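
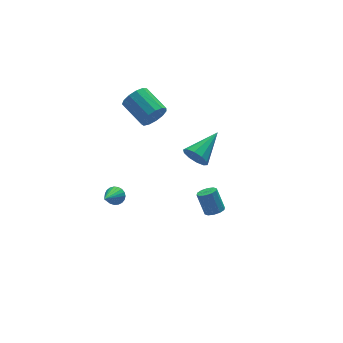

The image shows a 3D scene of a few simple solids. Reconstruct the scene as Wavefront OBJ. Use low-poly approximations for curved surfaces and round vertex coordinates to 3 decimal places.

v -0.192 2.197 3.234
v 0.085 2.555 2.514
v -0.371 4.14 3.126
v -0.648 3.783 3.846
v -0.377 2.449 2.443
v -0.833 4.035 3.056
v -0.78 2.263 2.624
v -1.236 3.849 3.236
v -0.996 2.057 2.998
v -1.453 3.643 3.61
v -0.957 1.895 3.447
v -1.413 3.481 4.059
v -0.675 1.829 3.828
v -1.131 3.414 4.44
v -0.24 1.88 4.021
v -0.696 3.465 4.633
v 0.211 2.031 3.964
v -0.245 3.617 4.576
v 0.534 2.236 3.675
v 0.078 3.821 4.287
v 0.626 2.428 3.246
v 0.17 4.014 3.858
v 0.459 2.547 2.813
v 0.003 4.132 3.425
v 2.658 3.061 -2.096
v 3.079 2.865 -2.807
v 4.462 3.999 -1.284
v 2.862 3.339 -2.872
v 2.567 3.706 -2.641
v 2.306 3.828 -2.201
v 2.18 3.656 -1.721
v 2.236 3.257 -1.384
v 2.453 2.783 -1.319
v 2.748 2.415 -1.55
v 3.009 2.294 -1.99
v 3.135 2.466 -2.47
v 0.445 -4.186 0.347
v 0.826 -4.521 0.585
v 0.635 -3.909 1.751
v 0.255 -3.574 1.513
v 0.99 -4.241 0.465
v 0.799 -3.629 1.631
v 0.946 -3.94 0.3
v 0.755 -3.328 1.466
v 0.711 -3.733 0.153
v 0.52 -3.121 1.319
v 0.374 -3.699 0.08
v 0.184 -3.087 1.246
v 0.065 -3.851 0.109
v -0.126 -3.239 1.275
v -0.099 -4.131 0.229
v -0.29 -3.519 1.395
v -0.055 -4.432 0.394
v -0.246 -3.82 1.56
v 0.18 -4.639 0.541
v -0.011 -4.027 1.707
v 0.516 -4.673 0.614
v 0.326 -4.061 1.78
v -3.471 -0.123 -0.407
v -3.117 -0.573 -0.497
v -4.469 -1.097 0.547
v -3.023 -0.475 -0.299
v -3.007 -0.315 -0.118
v -3.07 -0.122 0.012
v -3.203 0.07 0.069
v -3.383 0.23 0.045
v -3.577 0.328 -0.058
v -3.754 0.348 -0.222
v -3.881 0.287 -0.417
v -3.938 0.155 -0.611
v -3.914 -0.025 -0.769
v -3.813 -0.222 -0.865
v -3.653 -0.402 -0.882
v -3.462 -0.533 -0.817
v -3.273 -0.594 -0.681
f 2 1 5
f 2 5 3
f 3 5 6
f 3 6 4
f 5 1 7
f 5 7 6
f 6 7 8
f 6 8 4
f 7 1 9
f 7 9 8
f 8 9 10
f 8 10 4
f 9 1 11
f 9 11 10
f 10 11 12
f 10 12 4
f 11 1 13
f 11 13 12
f 12 13 14
f 12 14 4
f 13 1 15
f 13 15 14
f 14 15 16
f 14 16 4
f 15 1 17
f 15 17 16
f 16 17 18
f 16 18 4
f 17 1 19
f 17 19 18
f 18 19 20
f 18 20 4
f 19 1 21
f 19 21 20
f 20 21 22
f 20 22 4
f 21 1 23
f 21 23 22
f 22 23 24
f 22 24 4
f 23 1 2
f 23 2 24
f 24 2 3
f 24 3 4
f 26 25 28
f 26 28 27
f 28 25 29
f 28 29 27
f 29 25 30
f 29 30 27
f 30 25 31
f 30 31 27
f 31 25 32
f 31 32 27
f 32 25 33
f 32 33 27
f 33 25 34
f 33 34 27
f 34 25 35
f 34 35 27
f 35 25 36
f 35 36 27
f 36 25 26
f 36 26 27
f 38 37 41
f 38 41 39
f 39 41 42
f 39 42 40
f 41 37 43
f 41 43 42
f 42 43 44
f 42 44 40
f 43 37 45
f 43 45 44
f 44 45 46
f 44 46 40
f 45 37 47
f 45 47 46
f 46 47 48
f 46 48 40
f 47 37 49
f 47 49 48
f 48 49 50
f 48 50 40
f 49 37 51
f 49 51 50
f 50 51 52
f 50 52 40
f 51 37 53
f 51 53 52
f 52 53 54
f 52 54 40
f 53 37 55
f 53 55 54
f 54 55 56
f 54 56 40
f 55 37 57
f 55 57 56
f 56 57 58
f 56 58 40
f 57 37 38
f 57 38 58
f 58 38 39
f 58 39 40
f 60 59 62
f 60 62 61
f 62 59 63
f 62 63 61
f 63 59 64
f 63 64 61
f 64 59 65
f 64 65 61
f 65 59 66
f 65 66 61
f 66 59 67
f 66 67 61
f 67 59 68
f 67 68 61
f 68 59 69
f 68 69 61
f 69 59 70
f 69 70 61
f 70 59 71
f 70 71 61
f 71 59 72
f 71 72 61
f 72 59 73
f 72 73 61
f 73 59 74
f 73 74 61
f 74 59 75
f 74 75 61
f 75 59 60
f 75 60 61



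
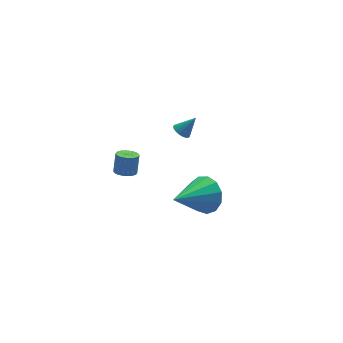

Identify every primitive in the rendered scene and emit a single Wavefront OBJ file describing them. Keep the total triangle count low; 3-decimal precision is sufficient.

v -2.133 1.973 -4.072
v -1.741 1.575 -4.025
v -1.476 1.949 -3.08
v -1.867 2.347 -3.128
v -1.618 1.762 -4.134
v -1.352 2.136 -3.189
v -1.596 1.991 -4.23
v -1.33 2.364 -3.285
v -1.68 2.216 -4.295
v -1.415 2.59 -3.351
v -1.854 2.393 -4.317
v -1.589 2.767 -3.372
v -2.083 2.487 -4.289
v -1.818 2.861 -3.345
v -2.322 2.479 -4.219
v -2.057 2.853 -3.274
v -2.524 2.371 -4.12
v -2.259 2.745 -3.175
v -2.648 2.184 -4.011
v -2.382 2.558 -3.066
v -2.67 1.956 -3.915
v -2.404 2.329 -2.97
v -2.585 1.73 -3.849
v -2.32 2.104 -2.905
v -2.411 1.553 -3.828
v -2.146 1.927 -2.883
v -2.182 1.459 -3.855
v -1.917 1.833 -2.911
v -1.943 1.467 -3.926
v -1.678 1.841 -2.981
v 1.322 3.476 -3.63
v 1.617 3.811 -3.856
v 2.038 3.424 -2.77
v 1.481 3.938 -3.734
v 1.313 3.974 -3.593
v 1.147 3.912 -3.458
v 1.016 3.763 -3.358
v 0.945 3.557 -3.311
v 0.949 3.335 -3.328
v 1.027 3.141 -3.404
v 1.163 3.013 -3.525
v 1.331 2.977 -3.667
v 1.497 3.04 -3.802
v 1.628 3.189 -3.902
v 1.699 3.395 -3.948
v 1.695 3.617 -3.932
v -0.112 -2.827 -1.811
v 0.412 -2.907 -0.976
v -1.908 -3.493 -0.749
v 0.212 -2.386 -0.986
v -0.09 -2.005 -1.259
v -0.4 -1.885 -1.707
v -0.619 -2.064 -2.188
v -0.677 -2.485 -2.55
v -0.555 -3.014 -2.677
v -0.293 -3.484 -2.529
v 0.026 -3.745 -2.154
v 0.301 -3.715 -1.669
v 0.445 -3.402 -1.23
f 2 1 5
f 2 5 3
f 3 5 6
f 3 6 4
f 5 1 7
f 5 7 6
f 6 7 8
f 6 8 4
f 7 1 9
f 7 9 8
f 8 9 10
f 8 10 4
f 9 1 11
f 9 11 10
f 10 11 12
f 10 12 4
f 11 1 13
f 11 13 12
f 12 13 14
f 12 14 4
f 13 1 15
f 13 15 14
f 14 15 16
f 14 16 4
f 15 1 17
f 15 17 16
f 16 17 18
f 16 18 4
f 17 1 19
f 17 19 18
f 18 19 20
f 18 20 4
f 19 1 21
f 19 21 20
f 20 21 22
f 20 22 4
f 21 1 23
f 21 23 22
f 22 23 24
f 22 24 4
f 23 1 25
f 23 25 24
f 24 25 26
f 24 26 4
f 25 1 27
f 25 27 26
f 26 27 28
f 26 28 4
f 27 1 29
f 27 29 28
f 28 29 30
f 28 30 4
f 29 1 2
f 29 2 30
f 30 2 3
f 30 3 4
f 32 31 34
f 32 34 33
f 34 31 35
f 34 35 33
f 35 31 36
f 35 36 33
f 36 31 37
f 36 37 33
f 37 31 38
f 37 38 33
f 38 31 39
f 38 39 33
f 39 31 40
f 39 40 33
f 40 31 41
f 40 41 33
f 41 31 42
f 41 42 33
f 42 31 43
f 42 43 33
f 43 31 44
f 43 44 33
f 44 31 45
f 44 45 33
f 45 31 46
f 45 46 33
f 46 31 32
f 46 32 33
f 48 47 50
f 48 50 49
f 50 47 51
f 50 51 49
f 51 47 52
f 51 52 49
f 52 47 53
f 52 53 49
f 53 47 54
f 53 54 49
f 54 47 55
f 54 55 49
f 55 47 56
f 55 56 49
f 56 47 57
f 56 57 49
f 57 47 58
f 57 58 49
f 58 47 59
f 58 59 49
f 59 47 48
f 59 48 49



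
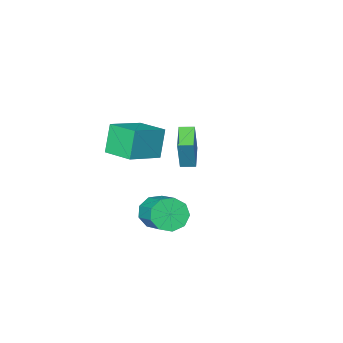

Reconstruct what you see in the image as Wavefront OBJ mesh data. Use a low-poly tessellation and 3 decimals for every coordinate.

v -4.408 -3.443 -4.523
v -4.008 -3.057 -2.55
v -3.553 -2.17 -4.945
v -3.153 -1.785 -2.972
v -3.727 -3.915 -4.568
v -3.327 -3.53 -2.595
v -2.872 -2.643 -4.99
v -2.472 -2.257 -3.017
v -0.365 -2.858 -3.009
v -0.915 -3.292 -1.362
v -0.8 -1.118 -2.696
v -1.349 -1.552 -1.049
v 1.569 -2.508 -2.271
v 1.02 -2.942 -0.624
v 1.135 -0.768 -1.958
v 0.585 -1.202 -0.311
v 1.238 2.072 -4.079
v 2.213 1.935 -4.185
v 2.577 3.712 -3.126
v 1.602 3.848 -3.021
v 1.972 2.295 -4.706
v 2.335 4.072 -3.647
v 1.387 2.55 -4.933
v 1.751 4.327 -3.874
v 0.733 2.581 -4.761
v 1.096 4.358 -3.702
v 0.315 2.374 -4.27
v 0.679 4.151 -3.211
v 0.329 2.025 -3.69
v 0.693 3.802 -2.631
v 0.769 1.698 -3.292
v 1.132 3.475 -2.233
v 1.428 1.546 -3.262
v 1.791 3.323 -2.203
v 1.998 1.639 -3.615
v 2.362 3.416 -2.556
f 2 4 1
f 5 2 1
f 1 4 3
f 3 5 1
f 2 8 4
f 6 2 5
f 6 8 2
f 4 8 3
f 7 5 3
f 3 8 7
f 7 6 5
f 8 6 7
f 10 12 9
f 13 10 9
f 9 12 11
f 11 13 9
f 10 16 12
f 14 10 13
f 14 16 10
f 12 16 11
f 15 13 11
f 11 16 15
f 15 14 13
f 16 14 15
f 18 17 21
f 18 21 19
f 19 21 22
f 19 22 20
f 21 17 23
f 21 23 22
f 22 23 24
f 22 24 20
f 23 17 25
f 23 25 24
f 24 25 26
f 24 26 20
f 25 17 27
f 25 27 26
f 26 27 28
f 26 28 20
f 27 17 29
f 27 29 28
f 28 29 30
f 28 30 20
f 29 17 31
f 29 31 30
f 30 31 32
f 30 32 20
f 31 17 33
f 31 33 32
f 32 33 34
f 32 34 20
f 33 17 35
f 33 35 34
f 34 35 36
f 34 36 20
f 35 17 18
f 35 18 36
f 36 18 19
f 36 19 20



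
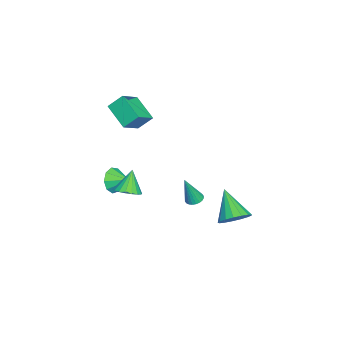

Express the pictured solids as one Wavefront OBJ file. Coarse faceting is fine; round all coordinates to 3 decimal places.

v -1.208 -4.275 3.528
v -1.401 -3.43 4.401
v -2.475 -3.741 2.73
v -2.668 -2.896 3.602
v -0.112 -3.064 2.598
v -0.305 -2.219 3.47
v -1.379 -2.53 1.799
v -1.572 -1.685 2.672
v -1.344 0.822 -3.774
v -0.781 0.844 -3.914
v -0.856 0.338 -1.886
v -0.819 1.057 -3.849
v -0.936 1.235 -3.773
v -1.116 1.35 -3.698
v -1.33 1.385 -3.634
v -1.546 1.334 -3.591
v -1.732 1.205 -3.576
v -1.858 1.018 -3.592
v -1.906 0.801 -3.635
v -1.868 0.587 -3.699
v -1.751 0.41 -3.775
v -1.571 0.295 -3.851
v -1.357 0.26 -3.915
v -1.141 0.311 -3.958
v -0.955 0.44 -3.973
v -0.829 0.627 -3.957
v -2.278 -4.289 -3.593
v -1.985 -4.679 -2.766
v -1.962 -3.231 -3.207
v -1.49 -4.669 -3.198
v -1.364 -4.482 -3.814
v -1.666 -4.204 -4.328
v -2.254 -3.966 -4.497
v -2.854 -3.879 -4.244
v -3.184 -3.984 -3.686
v -3.091 -4.232 -3.085
v -2.617 -4.506 -2.722
v 2.971 -2.083 -0.668
v 3.627 -1.647 -0.349
v 2.229 -1.957 0.688
v 3.408 -1.375 -0.494
v 3.102 -1.244 -0.674
v 2.771 -1.278 -0.852
v 2.478 -1.472 -0.994
v 2.284 -1.787 -1.071
v 2.225 -2.161 -1.068
v 2.314 -2.519 -0.986
v 2.533 -2.791 -0.841
v 2.839 -2.923 -0.661
v 3.171 -2.889 -0.483
v 3.463 -2.695 -0.341
v 3.658 -2.38 -0.264
v 3.716 -2.006 -0.267
v 2.385 3.971 -2.405
v 3.066 3.254 -2.261
v 1.135 3.089 -0.895
v 3.195 3.598 -1.954
v 3.138 4.027 -1.75
v 2.908 4.444 -1.697
v 2.559 4.752 -1.805
v 2.169 4.882 -2.052
v 1.829 4.803 -2.379
v 1.616 4.533 -2.712
v 1.58 4.135 -2.976
v 1.727 3.699 -3.108
v 2.025 3.326 -3.08
v 2.406 3.1 -2.897
v 2.781 3.074 -2.601
f 2 4 1
f 5 2 1
f 1 4 3
f 3 5 1
f 2 8 4
f 6 2 5
f 6 8 2
f 4 8 3
f 7 5 3
f 3 8 7
f 7 6 5
f 8 6 7
f 10 9 12
f 10 12 11
f 12 9 13
f 12 13 11
f 13 9 14
f 13 14 11
f 14 9 15
f 14 15 11
f 15 9 16
f 15 16 11
f 16 9 17
f 16 17 11
f 17 9 18
f 17 18 11
f 18 9 19
f 18 19 11
f 19 9 20
f 19 20 11
f 20 9 21
f 20 21 11
f 21 9 22
f 21 22 11
f 22 9 23
f 22 23 11
f 23 9 24
f 23 24 11
f 24 9 25
f 24 25 11
f 25 9 26
f 25 26 11
f 26 9 10
f 26 10 11
f 28 27 30
f 28 30 29
f 30 27 31
f 30 31 29
f 31 27 32
f 31 32 29
f 32 27 33
f 32 33 29
f 33 27 34
f 33 34 29
f 34 27 35
f 34 35 29
f 35 27 36
f 35 36 29
f 36 27 37
f 36 37 29
f 37 27 28
f 37 28 29
f 39 38 41
f 39 41 40
f 41 38 42
f 41 42 40
f 42 38 43
f 42 43 40
f 43 38 44
f 43 44 40
f 44 38 45
f 44 45 40
f 45 38 46
f 45 46 40
f 46 38 47
f 46 47 40
f 47 38 48
f 47 48 40
f 48 38 49
f 48 49 40
f 49 38 50
f 49 50 40
f 50 38 51
f 50 51 40
f 51 38 52
f 51 52 40
f 52 38 53
f 52 53 40
f 53 38 39
f 53 39 40
f 55 54 57
f 55 57 56
f 57 54 58
f 57 58 56
f 58 54 59
f 58 59 56
f 59 54 60
f 59 60 56
f 60 54 61
f 60 61 56
f 61 54 62
f 61 62 56
f 62 54 63
f 62 63 56
f 63 54 64
f 63 64 56
f 64 54 65
f 64 65 56
f 65 54 66
f 65 66 56
f 66 54 67
f 66 67 56
f 67 54 68
f 67 68 56
f 68 54 55
f 68 55 56



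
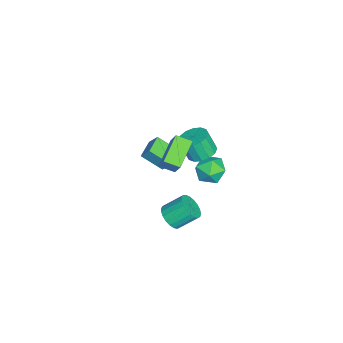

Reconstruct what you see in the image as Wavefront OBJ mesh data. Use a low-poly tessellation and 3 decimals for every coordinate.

v -3.126 1.455 -4.437
v -2.176 1.225 -4.486
v -3.364 0.255 -3.434
v -2.414 0.025 -3.483
v -2.696 0.85 -3.04
v -2.549 1.592 -3.66
v -2.991 -0.112 -4.26
v -2.844 0.63 -4.88
v -2.093 0.257 -4.377
v -1.911 0.852 -3.622
v -3.629 0.628 -4.298
v -3.447 1.223 -3.543
v -1.709 -2.365 -1.041
v -1.529 -1.873 -0.335
v -1.603 -1.2 -1.881
v -1.423 -0.708 -1.174
v -0.577 -2.572 -1.186
v -0.397 -2.08 -0.479
v -0.471 -1.407 -2.025
v -0.291 -0.915 -1.319
v 3.993 -0.08 -1.222
v 4.462 -0.392 -0.712
v 4.197 0.588 0.132
v 3.727 0.9 -0.378
v 4.657 -0.201 -0.873
v 4.391 0.779 -0.029
v 4.736 0.011 -1.093
v 4.471 0.991 -0.25
v 4.687 0.207 -1.336
v 4.422 1.187 -0.493
v 4.518 0.353 -1.56
v 4.253 1.333 -0.716
v 4.258 0.425 -1.724
v 3.993 1.405 -0.881
v 3.952 0.409 -1.802
v 3.687 1.389 -0.958
v 3.653 0.309 -1.78
v 3.388 1.289 -0.936
v 3.413 0.141 -1.661
v 3.148 1.121 -0.817
v 3.273 -0.064 -1.466
v 3.008 0.915 -0.622
v 3.258 -0.273 -1.229
v 2.992 0.707 -0.385
v 3.369 -0.448 -0.991
v 3.104 0.532 -0.147
v 3.588 -0.559 -0.792
v 3.323 0.421 0.051
v 3.878 -0.588 -0.668
v 3.612 0.392 0.175
v 4.187 -0.529 -0.64
v 3.922 0.451 0.204
v 2.482 -1.001 1.35
v 1.083 -0.659 2.177
v 2.52 -0.158 1.067
v 1.121 0.184 1.894
v 3.519 -0.524 2.906
v 2.12 -0.182 3.733
v 3.557 0.319 2.623
v 2.158 0.661 3.45
v 0.545 0.861 0.948
v 1.349 0.994 1.038
v 1.299 0.512 2.202
v 0.495 0.379 2.112
v 1.163 1.349 1.178
v 1.113 0.867 2.341
v 0.811 1.573 1.255
v 0.761 1.091 2.418
v 0.388 1.607 1.251
v 0.338 1.125 2.414
v 0.007 1.44 1.165
v -0.043 0.958 2.328
v -0.23 1.119 1.022
v -0.28 0.637 2.185
v -0.259 0.728 0.858
v -0.309 0.246 2.022
v -0.073 0.373 0.719
v -0.123 -0.109 1.882
v 0.279 0.149 0.642
v 0.229 -0.333 1.805
v 0.702 0.115 0.646
v 0.652 -0.367 1.809
v 1.083 0.282 0.732
v 1.033 -0.2 1.895
v 1.32 0.603 0.875
v 1.27 0.121 2.038
f 1 12 6
f 1 6 2
f 1 2 8
f 1 8 11
f 1 11 12
f 2 6 10
f 6 12 5
f 12 11 3
f 11 8 7
f 8 2 9
f 4 10 5
f 4 5 3
f 4 3 7
f 4 7 9
f 4 9 10
f 5 10 6
f 3 5 12
f 7 3 11
f 9 7 8
f 10 9 2
f 14 16 13
f 17 14 13
f 13 16 15
f 15 17 13
f 14 20 16
f 18 14 17
f 18 20 14
f 16 20 15
f 19 17 15
f 15 20 19
f 19 18 17
f 20 18 19
f 22 21 25
f 22 25 23
f 23 25 26
f 23 26 24
f 25 21 27
f 25 27 26
f 26 27 28
f 26 28 24
f 27 21 29
f 27 29 28
f 28 29 30
f 28 30 24
f 29 21 31
f 29 31 30
f 30 31 32
f 30 32 24
f 31 21 33
f 31 33 32
f 32 33 34
f 32 34 24
f 33 21 35
f 33 35 34
f 34 35 36
f 34 36 24
f 35 21 37
f 35 37 36
f 36 37 38
f 36 38 24
f 37 21 39
f 37 39 38
f 38 39 40
f 38 40 24
f 39 21 41
f 39 41 40
f 40 41 42
f 40 42 24
f 41 21 43
f 41 43 42
f 42 43 44
f 42 44 24
f 43 21 45
f 43 45 44
f 44 45 46
f 44 46 24
f 45 21 47
f 45 47 46
f 46 47 48
f 46 48 24
f 47 21 49
f 47 49 48
f 48 49 50
f 48 50 24
f 49 21 51
f 49 51 50
f 50 51 52
f 50 52 24
f 51 21 22
f 51 22 52
f 52 22 23
f 52 23 24
f 54 56 53
f 57 54 53
f 53 56 55
f 55 57 53
f 54 60 56
f 58 54 57
f 58 60 54
f 56 60 55
f 59 57 55
f 55 60 59
f 59 58 57
f 60 58 59
f 62 61 65
f 62 65 63
f 63 65 66
f 63 66 64
f 65 61 67
f 65 67 66
f 66 67 68
f 66 68 64
f 67 61 69
f 67 69 68
f 68 69 70
f 68 70 64
f 69 61 71
f 69 71 70
f 70 71 72
f 70 72 64
f 71 61 73
f 71 73 72
f 72 73 74
f 72 74 64
f 73 61 75
f 73 75 74
f 74 75 76
f 74 76 64
f 75 61 77
f 75 77 76
f 76 77 78
f 76 78 64
f 77 61 79
f 77 79 78
f 78 79 80
f 78 80 64
f 79 61 81
f 79 81 80
f 80 81 82
f 80 82 64
f 81 61 83
f 81 83 82
f 82 83 84
f 82 84 64
f 83 61 85
f 83 85 84
f 84 85 86
f 84 86 64
f 85 61 62
f 85 62 86
f 86 62 63
f 86 63 64



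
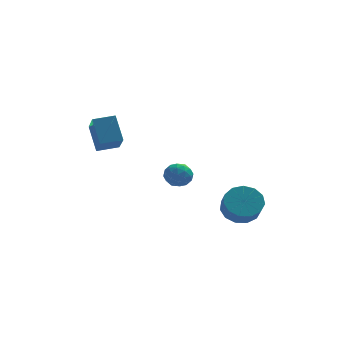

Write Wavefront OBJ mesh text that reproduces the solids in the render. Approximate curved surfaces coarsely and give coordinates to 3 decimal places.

v -1.113 -2.035 0.489
v -0.739 -1.772 1.105
v -0.041 -2.448 0.015
v 0.333 -2.185 0.631
v -0.143 -2.783 0.698
v -0.805 -2.528 0.991
v 0.025 -1.692 0.129
v -0.637 -1.437 0.422
v -0.035 -1.56 0.883
v -0.14 -2.234 1.234
v -0.64 -1.986 -0.114
v -0.745 -2.66 0.237
v -1.02 -1.867 0.838
v 0.24 -2.353 0.282
v -0.04 -2.704 0.321
v 0.18 -2.549 0.683
v -1.059 -2.312 0.771
v -0.839 -2.157 1.134
v -0.489 -2.751 0.895
v 0.059 -2.063 -0.014
v 0.279 -1.908 0.349
v -0.96 -1.671 0.437
v -0.74 -1.516 0.799
v -0.291 -1.469 0.225
v -0.386 -1.588 1.07
v 0.243 -1.83 0.792
v 0.063 -1.541 0.496
v -0.326 -1.391 0.668
v -0.448 -1.984 1.277
v 0.182 -2.227 0.998
v -0.098 -2.578 1.038
v -0.487 -2.428 1.21
v -0.034 -1.859 1.146
v -0.962 -1.993 0.122
v -0.332 -2.236 -0.157
v -0.293 -1.792 -0.09
v -0.682 -1.642 0.082
v -1.023 -2.39 0.328
v -0.394 -2.632 0.05
v -0.454 -2.829 0.452
v -0.843 -2.679 0.624
v -0.746 -2.361 -0.026
v -4.223 0.062 1.41
v -4.125 -1.384 2.527
v -4.523 1.022 2.679
v -4.425 -0.424 3.796
v -3.075 0.244 1.544
v -2.977 -1.202 2.661
v -3.375 1.204 2.813
v -3.277 -0.242 3.93
v 2.597 -2.609 -1.62
v 3.595 -2.72 -1.802
v 3.66 -3.502 -0.961
v 2.663 -3.391 -0.78
v 3.547 -2.303 -1.409
v 3.613 -3.085 -0.569
v 3.198 -1.983 -1.084
v 3.264 -2.765 -0.244
v 2.658 -1.861 -0.929
v 2.724 -2.644 -0.089
v 2.099 -1.977 -0.993
v 2.164 -2.76 -0.153
v 1.698 -2.294 -1.256
v 1.763 -3.076 -0.416
v 1.582 -2.71 -1.635
v 1.648 -3.493 -0.795
v 1.789 -3.095 -2.009
v 1.855 -3.877 -1.169
v 2.252 -3.325 -2.26
v 2.318 -4.107 -1.42
v 2.825 -3.327 -2.307
v 2.891 -4.11 -1.467
v 3.326 -3.102 -2.136
v 3.391 -3.884 -1.296
f 1 38 17
f 38 12 41
f 17 41 6
f 38 41 17
f 1 17 13
f 17 6 18
f 13 18 2
f 17 18 13
f 1 13 22
f 13 2 23
f 22 23 8
f 13 23 22
f 1 22 34
f 22 8 37
f 34 37 11
f 22 37 34
f 1 34 38
f 34 11 42
f 38 42 12
f 34 42 38
f 2 18 29
f 18 6 32
f 29 32 10
f 18 32 29
f 6 41 19
f 41 12 40
f 19 40 5
f 41 40 19
f 12 42 39
f 42 11 35
f 39 35 3
f 42 35 39
f 11 37 36
f 37 8 24
f 36 24 7
f 37 24 36
f 8 23 28
f 23 2 25
f 28 25 9
f 23 25 28
f 4 30 16
f 30 10 31
f 16 31 5
f 30 31 16
f 4 16 14
f 16 5 15
f 14 15 3
f 16 15 14
f 4 14 21
f 14 3 20
f 21 20 7
f 14 20 21
f 4 21 26
f 21 7 27
f 26 27 9
f 21 27 26
f 4 26 30
f 26 9 33
f 30 33 10
f 26 33 30
f 5 31 19
f 31 10 32
f 19 32 6
f 31 32 19
f 3 15 39
f 15 5 40
f 39 40 12
f 15 40 39
f 7 20 36
f 20 3 35
f 36 35 11
f 20 35 36
f 9 27 28
f 27 7 24
f 28 24 8
f 27 24 28
f 10 33 29
f 33 9 25
f 29 25 2
f 33 25 29
f 44 46 43
f 47 44 43
f 43 46 45
f 45 47 43
f 44 50 46
f 48 44 47
f 48 50 44
f 46 50 45
f 49 47 45
f 45 50 49
f 49 48 47
f 50 48 49
f 52 51 55
f 52 55 53
f 53 55 56
f 53 56 54
f 55 51 57
f 55 57 56
f 56 57 58
f 56 58 54
f 57 51 59
f 57 59 58
f 58 59 60
f 58 60 54
f 59 51 61
f 59 61 60
f 60 61 62
f 60 62 54
f 61 51 63
f 61 63 62
f 62 63 64
f 62 64 54
f 63 51 65
f 63 65 64
f 64 65 66
f 64 66 54
f 65 51 67
f 65 67 66
f 66 67 68
f 66 68 54
f 67 51 69
f 67 69 68
f 68 69 70
f 68 70 54
f 69 51 71
f 69 71 70
f 70 71 72
f 70 72 54
f 71 51 73
f 71 73 72
f 72 73 74
f 72 74 54
f 73 51 52
f 73 52 74
f 74 52 53
f 74 53 54



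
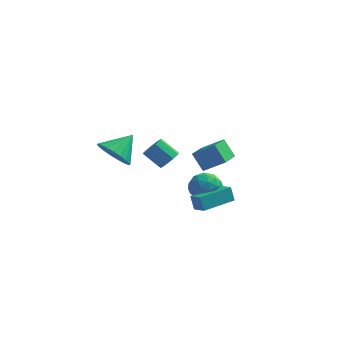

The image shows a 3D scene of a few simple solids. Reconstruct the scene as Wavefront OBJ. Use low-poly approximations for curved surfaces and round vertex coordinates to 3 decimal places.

v -1.268 -3.972 1.989
v -0.739 -4.759 2.44
v -0.512 -2.948 2.891
v -0.479 -4.656 2.105
v -0.355 -4.434 1.75
v -0.39 -4.132 1.436
v -0.576 -3.803 1.217
v -0.882 -3.503 1.133
v -1.254 -3.284 1.196
v -1.629 -3.184 1.396
v -1.941 -3.221 1.699
v -2.137 -3.387 2.052
v -2.183 -3.655 2.394
v -2.07 -3.977 2.666
v -1.819 -4.299 2.821
v -1.472 -4.564 2.832
v -1.09 -4.727 2.697
v 2.568 -2.822 -2.283
v 2.327 -2.602 -1.487
v 3.853 -1.355 -2.299
v 3.612 -1.136 -1.503
v 3.168 -3.344 -1.957
v 2.927 -3.125 -1.161
v 4.453 -1.878 -1.973
v 4.212 -1.658 -1.177
v 2.383 2.48 -3.11
v 3.112 2.096 -3.657
v 1.408 1.304 -3.583
v 2.137 0.92 -4.13
v 2.192 0.893 -3.143
v 2.795 1.62 -2.851
v 1.725 1.78 -4.389
v 2.328 2.507 -4.097
v 2.705 1.664 -4.447
v 2.994 1.115 -3.677
v 1.526 2.285 -3.563
v 1.815 1.736 -2.793
v 2.833 2.391 -3.342
v 1.687 1.009 -3.898
v 1.72 0.993 -3.318
v 2.148 0.767 -3.64
v 2.647 2.111 -2.868
v 3.075 1.886 -3.19
v 2.534 1.178 -2.888
v 1.445 1.514 -4.05
v 1.873 1.289 -4.372
v 2.372 2.633 -3.6
v 2.8 2.407 -3.922
v 1.986 2.222 -4.352
v 3.022 1.912 -4.128
v 2.449 1.22 -4.406
v 2.207 1.726 -4.558
v 2.562 2.153 -4.386
v 3.192 1.589 -3.675
v 2.619 0.898 -3.953
v 2.651 0.882 -3.374
v 3.005 1.309 -3.202
v 2.953 1.335 -4.14
v 1.901 2.502 -3.287
v 1.328 1.811 -3.565
v 1.515 2.091 -4.038
v 1.869 2.518 -3.866
v 2.071 2.18 -2.834
v 1.498 1.488 -3.112
v 1.958 1.247 -2.854
v 2.313 1.674 -2.682
v 1.567 2.065 -3.1
v 0.979 -1.282 0.156
v 1.364 -0.86 0.506
v 0.407 -0.657 1.315
v 0.021 -1.078 0.964
v 1.138 -0.631 0.18
v 0.18 -0.428 0.989
v 0.837 -0.707 -0.158
v -0.121 -0.503 0.651
v 0.602 -1.051 -0.348
v -0.355 -0.848 0.461
v 0.544 -1.504 -0.303
v -0.414 -1.3 0.506
v 0.689 -1.852 -0.044
v -0.268 -1.649 0.765
v 0.97 -1.934 0.309
v 0.012 -1.73 1.118
v 1.255 -1.71 0.59
v 0.297 -1.507 1.399
v 1.411 -1.287 0.668
v 0.453 -1.083 1.477
v 2.087 1.909 -2.517
v 1.412 2.295 -1.526
v 2.31 3.412 -2.951
v 1.634 3.798 -1.96
v 3.286 1.962 -1.72
v 2.61 2.348 -0.729
v 3.508 3.465 -2.154
v 2.833 3.851 -1.163
f 2 1 4
f 2 4 3
f 4 1 5
f 4 5 3
f 5 1 6
f 5 6 3
f 6 1 7
f 6 7 3
f 7 1 8
f 7 8 3
f 8 1 9
f 8 9 3
f 9 1 10
f 9 10 3
f 10 1 11
f 10 11 3
f 11 1 12
f 11 12 3
f 12 1 13
f 12 13 3
f 13 1 14
f 13 14 3
f 14 1 15
f 14 15 3
f 15 1 16
f 15 16 3
f 16 1 17
f 16 17 3
f 17 1 2
f 17 2 3
f 19 21 18
f 22 19 18
f 18 21 20
f 20 22 18
f 19 25 21
f 23 19 22
f 23 25 19
f 21 25 20
f 24 22 20
f 20 25 24
f 24 23 22
f 25 23 24
f 26 63 42
f 63 37 66
f 42 66 31
f 63 66 42
f 26 42 38
f 42 31 43
f 38 43 27
f 42 43 38
f 26 38 47
f 38 27 48
f 47 48 33
f 38 48 47
f 26 47 59
f 47 33 62
f 59 62 36
f 47 62 59
f 26 59 63
f 59 36 67
f 63 67 37
f 59 67 63
f 27 43 54
f 43 31 57
f 54 57 35
f 43 57 54
f 31 66 44
f 66 37 65
f 44 65 30
f 66 65 44
f 37 67 64
f 67 36 60
f 64 60 28
f 67 60 64
f 36 62 61
f 62 33 49
f 61 49 32
f 62 49 61
f 33 48 53
f 48 27 50
f 53 50 34
f 48 50 53
f 29 55 41
f 55 35 56
f 41 56 30
f 55 56 41
f 29 41 39
f 41 30 40
f 39 40 28
f 41 40 39
f 29 39 46
f 39 28 45
f 46 45 32
f 39 45 46
f 29 46 51
f 46 32 52
f 51 52 34
f 46 52 51
f 29 51 55
f 51 34 58
f 55 58 35
f 51 58 55
f 30 56 44
f 56 35 57
f 44 57 31
f 56 57 44
f 28 40 64
f 40 30 65
f 64 65 37
f 40 65 64
f 32 45 61
f 45 28 60
f 61 60 36
f 45 60 61
f 34 52 53
f 52 32 49
f 53 49 33
f 52 49 53
f 35 58 54
f 58 34 50
f 54 50 27
f 58 50 54
f 69 68 72
f 69 72 70
f 70 72 73
f 70 73 71
f 72 68 74
f 72 74 73
f 73 74 75
f 73 75 71
f 74 68 76
f 74 76 75
f 75 76 77
f 75 77 71
f 76 68 78
f 76 78 77
f 77 78 79
f 77 79 71
f 78 68 80
f 78 80 79
f 79 80 81
f 79 81 71
f 80 68 82
f 80 82 81
f 81 82 83
f 81 83 71
f 82 68 84
f 82 84 83
f 83 84 85
f 83 85 71
f 84 68 86
f 84 86 85
f 85 86 87
f 85 87 71
f 86 68 69
f 86 69 87
f 87 69 70
f 87 70 71
f 89 91 88
f 92 89 88
f 88 91 90
f 90 92 88
f 89 95 91
f 93 89 92
f 93 95 89
f 91 95 90
f 94 92 90
f 90 95 94
f 94 93 92
f 95 93 94



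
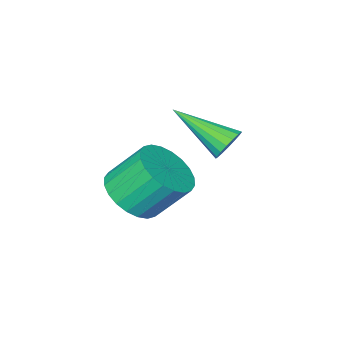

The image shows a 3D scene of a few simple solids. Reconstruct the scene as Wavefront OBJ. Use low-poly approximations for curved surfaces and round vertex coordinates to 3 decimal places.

v -2.724 1.876 1.784
v -2.479 1.677 1.262
v -1.996 0.224 2.756
v -2.268 1.84 1.381
v -2.161 2.011 1.592
v -2.184 2.151 1.848
v -2.33 2.228 2.088
v -2.567 2.225 2.259
v -2.839 2.141 2.322
v -3.086 1.997 2.261
v -3.249 1.825 2.091
v -3.293 1.664 1.851
v -3.206 1.552 1.596
v -3.009 1.515 1.383
v -2.746 1.56 1.263
v 0.536 1.541 0.923
v 1.422 1.658 1.371
v 0.73 2.396 2.546
v -0.156 2.279 2.097
v 1.402 1.982 1.156
v 0.711 2.72 2.33
v 1.251 2.24 0.905
v 0.559 2.978 2.079
v 0.99 2.391 0.656
v 0.299 3.129 1.831
v 0.661 2.413 0.449
v -0.031 3.151 1.623
v 0.312 2.302 0.313
v -0.379 3.04 1.488
v -0.002 2.075 0.27
v -0.694 2.813 1.445
v -0.235 1.767 0.327
v -0.927 2.505 1.502
v -0.35 1.424 0.474
v -1.042 2.162 1.649
v -0.331 1.1 0.69
v -1.022 1.838 1.864
v -0.179 0.842 0.941
v -0.871 1.58 2.115
v 0.081 0.691 1.189
v -0.61 1.429 2.364
v 0.411 0.669 1.397
v -0.281 1.407 2.571
v 0.759 0.78 1.532
v 0.068 1.518 2.707
v 1.074 1.007 1.575
v 0.382 1.745 2.75
v 1.307 1.315 1.518
v 0.615 2.053 2.693
f 2 1 4
f 2 4 3
f 4 1 5
f 4 5 3
f 5 1 6
f 5 6 3
f 6 1 7
f 6 7 3
f 7 1 8
f 7 8 3
f 8 1 9
f 8 9 3
f 9 1 10
f 9 10 3
f 10 1 11
f 10 11 3
f 11 1 12
f 11 12 3
f 12 1 13
f 12 13 3
f 13 1 14
f 13 14 3
f 14 1 15
f 14 15 3
f 15 1 2
f 15 2 3
f 17 16 20
f 17 20 18
f 18 20 21
f 18 21 19
f 20 16 22
f 20 22 21
f 21 22 23
f 21 23 19
f 22 16 24
f 22 24 23
f 23 24 25
f 23 25 19
f 24 16 26
f 24 26 25
f 25 26 27
f 25 27 19
f 26 16 28
f 26 28 27
f 27 28 29
f 27 29 19
f 28 16 30
f 28 30 29
f 29 30 31
f 29 31 19
f 30 16 32
f 30 32 31
f 31 32 33
f 31 33 19
f 32 16 34
f 32 34 33
f 33 34 35
f 33 35 19
f 34 16 36
f 34 36 35
f 35 36 37
f 35 37 19
f 36 16 38
f 36 38 37
f 37 38 39
f 37 39 19
f 38 16 40
f 38 40 39
f 39 40 41
f 39 41 19
f 40 16 42
f 40 42 41
f 41 42 43
f 41 43 19
f 42 16 44
f 42 44 43
f 43 44 45
f 43 45 19
f 44 16 46
f 44 46 45
f 45 46 47
f 45 47 19
f 46 16 48
f 46 48 47
f 47 48 49
f 47 49 19
f 48 16 17
f 48 17 49
f 49 17 18
f 49 18 19



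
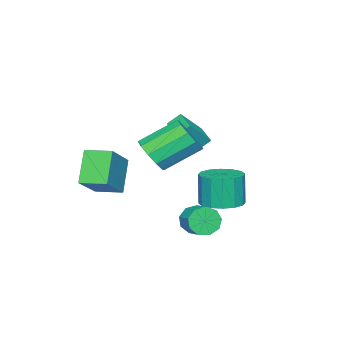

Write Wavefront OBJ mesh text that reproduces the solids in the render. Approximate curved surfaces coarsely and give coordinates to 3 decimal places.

v 0.832 -2.327 -3.296
v -0.243 -2.776 -1.833
v 0.485 -1.061 -3.163
v -0.59 -1.51 -1.7
v 2.49 -2.01 -1.98
v 1.415 -2.459 -0.517
v 2.143 -0.744 -1.847
v 1.068 -1.193 -0.384
v -2.866 1.99 -4.408
v -2.01 2.571 -4.231
v -2.237 2.391 -2.536
v -3.094 1.81 -2.712
v -2.42 2.927 -4.249
v -2.648 2.747 -2.553
v -2.95 3.032 -4.309
v -3.178 2.852 -2.613
v -3.457 2.857 -4.395
v -3.685 2.678 -2.7
v -3.806 2.451 -4.485
v -4.034 2.271 -2.79
v -3.903 1.92 -4.554
v -4.131 1.741 -2.859
v -3.723 1.409 -4.584
v -3.95 1.229 -2.889
v -3.312 1.053 -4.567
v -3.54 0.873 -2.871
v -2.782 0.948 -4.507
v -3.01 0.768 -2.811
v -2.275 1.122 -4.42
v -2.503 0.943 -2.725
v -1.926 1.529 -4.33
v -2.154 1.349 -2.635
v -1.829 2.059 -4.261
v -2.057 1.88 -2.566
v 1.361 3.279 -3.223
v 1.833 3.244 -3.831
v 2.391 4.046 -3.444
v 1.919 4.081 -2.837
v 1.433 3.571 -3.932
v 1.99 4.373 -3.545
v 0.999 3.762 -3.702
v 1.557 4.563 -3.315
v 0.735 3.727 -3.248
v 1.292 4.528 -2.861
v 0.764 3.482 -2.782
v 1.321 4.283 -2.395
v 1.072 3.142 -2.523
v 1.629 3.944 -2.136
v 1.516 2.867 -2.592
v 2.073 3.668 -2.205
v 1.887 2.784 -2.956
v 2.445 3.586 -2.569
v 2.013 2.934 -3.445
v 2.57 3.735 -3.058
v -3.484 -0.227 -1.105
v -3.912 0.226 -0.557
v -2.742 0.752 -1.335
v -3.17 1.205 -0.788
v -2.49 -0.705 0.068
v -2.918 -0.252 0.615
v -1.748 0.274 -0.163
v -2.176 0.727 0.385
v 0.532 0.453 -0.462
v 1.213 1.171 -0.483
v -0.031 2.385 0.64
v -0.712 1.667 0.662
v 0.847 1.244 -0.968
v -0.398 2.458 0.155
v 0.36 1.014 -1.259
v -0.885 2.228 -0.136
v -0.061 0.57 -1.246
v -1.306 1.784 -0.122
v -0.255 0.081 -0.933
v -1.5 1.296 0.191
v -0.149 -0.265 -0.44
v -1.393 0.949 0.683
v 0.218 -0.338 0.045
v -1.027 0.876 1.168
v 0.705 -0.108 0.336
v -0.54 1.106 1.459
v 1.126 0.336 0.322
v -0.119 1.55 1.446
v 1.32 0.824 0.009
v 0.075 2.039 1.133
f 2 4 1
f 5 2 1
f 1 4 3
f 3 5 1
f 2 8 4
f 6 2 5
f 6 8 2
f 4 8 3
f 7 5 3
f 3 8 7
f 7 6 5
f 8 6 7
f 10 9 13
f 10 13 11
f 11 13 14
f 11 14 12
f 13 9 15
f 13 15 14
f 14 15 16
f 14 16 12
f 15 9 17
f 15 17 16
f 16 17 18
f 16 18 12
f 17 9 19
f 17 19 18
f 18 19 20
f 18 20 12
f 19 9 21
f 19 21 20
f 20 21 22
f 20 22 12
f 21 9 23
f 21 23 22
f 22 23 24
f 22 24 12
f 23 9 25
f 23 25 24
f 24 25 26
f 24 26 12
f 25 9 27
f 25 27 26
f 26 27 28
f 26 28 12
f 27 9 29
f 27 29 28
f 28 29 30
f 28 30 12
f 29 9 31
f 29 31 30
f 30 31 32
f 30 32 12
f 31 9 33
f 31 33 32
f 32 33 34
f 32 34 12
f 33 9 10
f 33 10 34
f 34 10 11
f 34 11 12
f 36 35 39
f 36 39 37
f 37 39 40
f 37 40 38
f 39 35 41
f 39 41 40
f 40 41 42
f 40 42 38
f 41 35 43
f 41 43 42
f 42 43 44
f 42 44 38
f 43 35 45
f 43 45 44
f 44 45 46
f 44 46 38
f 45 35 47
f 45 47 46
f 46 47 48
f 46 48 38
f 47 35 49
f 47 49 48
f 48 49 50
f 48 50 38
f 49 35 51
f 49 51 50
f 50 51 52
f 50 52 38
f 51 35 53
f 51 53 52
f 52 53 54
f 52 54 38
f 53 35 36
f 53 36 54
f 54 36 37
f 54 37 38
f 56 58 55
f 59 56 55
f 55 58 57
f 57 59 55
f 56 62 58
f 60 56 59
f 60 62 56
f 58 62 57
f 61 59 57
f 57 62 61
f 61 60 59
f 62 60 61
f 64 63 67
f 64 67 65
f 65 67 68
f 65 68 66
f 67 63 69
f 67 69 68
f 68 69 70
f 68 70 66
f 69 63 71
f 69 71 70
f 70 71 72
f 70 72 66
f 71 63 73
f 71 73 72
f 72 73 74
f 72 74 66
f 73 63 75
f 73 75 74
f 74 75 76
f 74 76 66
f 75 63 77
f 75 77 76
f 76 77 78
f 76 78 66
f 77 63 79
f 77 79 78
f 78 79 80
f 78 80 66
f 79 63 81
f 79 81 80
f 80 81 82
f 80 82 66
f 81 63 83
f 81 83 82
f 82 83 84
f 82 84 66
f 83 63 64
f 83 64 84
f 84 64 65
f 84 65 66



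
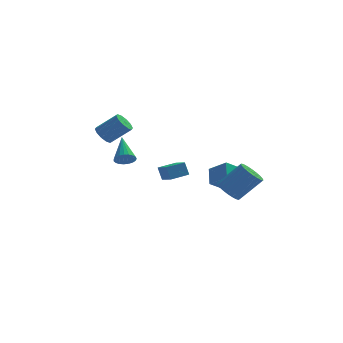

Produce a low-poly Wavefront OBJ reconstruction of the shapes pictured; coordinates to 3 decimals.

v -3.922 3.805 0.198
v -3.543 3.512 -0.257
v -2.399 3.463 0.728
v -2.778 3.755 1.182
v -3.495 3.916 -0.293
v -2.351 3.867 0.692
v -3.61 4.277 -0.142
v -2.466 4.228 0.843
v -3.844 4.457 0.139
v -2.7 4.408 1.124
v -4.108 4.389 0.443
v -2.964 4.339 1.427
v -4.301 4.097 0.652
v -3.157 4.048 1.637
v -4.349 3.693 0.688
v -3.205 3.644 1.673
v -4.234 3.332 0.537
v -3.09 3.283 1.522
v -4 3.152 0.256
v -2.856 3.103 1.241
v -3.736 3.221 -0.047
v -2.592 3.171 0.937
v -0.32 -0.462 -1.305
v -0.546 -0.25 -0.535
v -0.771 0.367 -1.666
v -0.997 0.579 -0.895
v 0.617 0.101 -1.185
v 0.391 0.313 -0.414
v 0.166 0.93 -1.545
v -0.06 1.142 -0.775
v 2.512 -3.389 -0.899
v 3.041 -3.217 -1.416
v 4.218 -3.058 -0.158
v 3.688 -3.231 0.359
v 2.935 -2.948 -1.35
v 4.111 -2.789 -0.092
v 2.764 -2.746 -1.216
v 3.941 -2.588 0.042
v 2.555 -2.642 -1.033
v 3.731 -2.484 0.225
v 2.339 -2.652 -0.83
v 3.515 -2.494 0.428
v 2.149 -2.774 -0.638
v 3.326 -2.616 0.621
v 2.015 -2.99 -0.485
v 3.191 -2.832 0.773
v 1.956 -3.267 -0.395
v 3.133 -3.108 0.863
v 1.982 -3.562 -0.382
v 3.159 -3.403 0.876
v 2.089 -3.831 -0.448
v 3.265 -3.672 0.81
v 2.259 -4.032 -0.582
v 3.436 -3.874 0.676
v 2.469 -4.136 -0.765
v 3.645 -3.978 0.493
v 2.685 -4.126 -0.968
v 3.861 -3.968 0.29
v 2.874 -4.004 -1.161
v 4.051 -3.846 0.098
v 3.009 -3.788 -1.313
v 4.185 -3.63 -0.055
v 3.067 -3.512 -1.403
v 4.244 -3.353 -0.145
v 2.567 0.235 -1.458
v 2.543 1.111 -0.745
v 1.68 0.767 -2.142
v 1.656 1.643 -1.429
v 3.684 0.977 -2.331
v 3.66 1.853 -1.618
v 2.797 1.509 -3.015
v 2.773 2.385 -2.302
v -2.603 -1.689 0.605
v -2.407 -1.994 1.057
v -2.797 -0.311 1.615
v -2.204 -1.9 0.968
v -2.069 -1.77 0.816
v -2.027 -1.625 0.628
v -2.085 -1.492 0.435
v -2.232 -1.393 0.272
v -2.443 -1.345 0.166
v -2.683 -1.356 0.136
v -2.908 -1.426 0.187
v -3.081 -1.54 0.31
v -3.171 -1.681 0.485
v -3.163 -1.822 0.679
v -3.058 -1.941 0.861
v -2.875 -2.016 0.999
v -2.645 -2.035 1.068
f 2 1 5
f 2 5 3
f 3 5 6
f 3 6 4
f 5 1 7
f 5 7 6
f 6 7 8
f 6 8 4
f 7 1 9
f 7 9 8
f 8 9 10
f 8 10 4
f 9 1 11
f 9 11 10
f 10 11 12
f 10 12 4
f 11 1 13
f 11 13 12
f 12 13 14
f 12 14 4
f 13 1 15
f 13 15 14
f 14 15 16
f 14 16 4
f 15 1 17
f 15 17 16
f 16 17 18
f 16 18 4
f 17 1 19
f 17 19 18
f 18 19 20
f 18 20 4
f 19 1 21
f 19 21 20
f 20 21 22
f 20 22 4
f 21 1 2
f 21 2 22
f 22 2 3
f 22 3 4
f 24 26 23
f 27 24 23
f 23 26 25
f 25 27 23
f 24 30 26
f 28 24 27
f 28 30 24
f 26 30 25
f 29 27 25
f 25 30 29
f 29 28 27
f 30 28 29
f 32 31 35
f 32 35 33
f 33 35 36
f 33 36 34
f 35 31 37
f 35 37 36
f 36 37 38
f 36 38 34
f 37 31 39
f 37 39 38
f 38 39 40
f 38 40 34
f 39 31 41
f 39 41 40
f 40 41 42
f 40 42 34
f 41 31 43
f 41 43 42
f 42 43 44
f 42 44 34
f 43 31 45
f 43 45 44
f 44 45 46
f 44 46 34
f 45 31 47
f 45 47 46
f 46 47 48
f 46 48 34
f 47 31 49
f 47 49 48
f 48 49 50
f 48 50 34
f 49 31 51
f 49 51 50
f 50 51 52
f 50 52 34
f 51 31 53
f 51 53 52
f 52 53 54
f 52 54 34
f 53 31 55
f 53 55 54
f 54 55 56
f 54 56 34
f 55 31 57
f 55 57 56
f 56 57 58
f 56 58 34
f 57 31 59
f 57 59 58
f 58 59 60
f 58 60 34
f 59 31 61
f 59 61 60
f 60 61 62
f 60 62 34
f 61 31 63
f 61 63 62
f 62 63 64
f 62 64 34
f 63 31 32
f 63 32 64
f 64 32 33
f 64 33 34
f 66 68 65
f 69 66 65
f 65 68 67
f 67 69 65
f 66 72 68
f 70 66 69
f 70 72 66
f 68 72 67
f 71 69 67
f 67 72 71
f 71 70 69
f 72 70 71
f 74 73 76
f 74 76 75
f 76 73 77
f 76 77 75
f 77 73 78
f 77 78 75
f 78 73 79
f 78 79 75
f 79 73 80
f 79 80 75
f 80 73 81
f 80 81 75
f 81 73 82
f 81 82 75
f 82 73 83
f 82 83 75
f 83 73 84
f 83 84 75
f 84 73 85
f 84 85 75
f 85 73 86
f 85 86 75
f 86 73 87
f 86 87 75
f 87 73 88
f 87 88 75
f 88 73 89
f 88 89 75
f 89 73 74
f 89 74 75



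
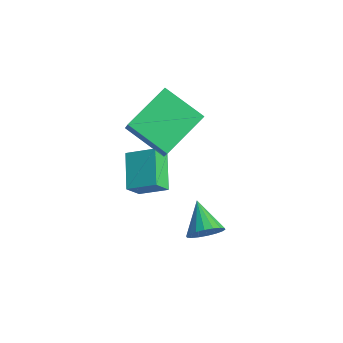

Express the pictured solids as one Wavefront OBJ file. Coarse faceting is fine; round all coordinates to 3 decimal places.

v 3.439 -2.454 -3.702
v 3.685 -2.716 -3.102
v 2.341 -2.006 -3.058
v 3.801 -2.427 -3.104
v 3.846 -2.144 -3.225
v 3.81 -1.922 -3.441
v 3.701 -1.805 -3.708
v 3.54 -1.817 -3.974
v 3.358 -1.956 -4.187
v 3.193 -2.193 -4.303
v 3.076 -2.481 -4.301
v 3.032 -2.765 -4.18
v 3.068 -2.987 -3.964
v 3.177 -3.104 -3.697
v 3.338 -3.092 -3.43
v 3.519 -2.953 -3.218
v -0.327 -3.122 -0.303
v 0.339 -3.472 0.695
v -0.587 -1.34 0.496
v 0.079 -1.69 1.494
v 1.161 -2.55 -1.094
v 1.827 -2.9 -0.096
v 0.901 -0.768 -0.295
v 1.567 -1.118 0.703
v 0.866 -3.424 -3.028
v 0.912 -3.99 -2.305
v -0.243 -2.653 -2.355
v -0.198 -3.219 -1.631
v 1.658 -2.721 -2.529
v 1.703 -3.287 -1.805
v 0.548 -1.95 -1.855
v 0.594 -2.516 -1.132
f 2 1 4
f 2 4 3
f 4 1 5
f 4 5 3
f 5 1 6
f 5 6 3
f 6 1 7
f 6 7 3
f 7 1 8
f 7 8 3
f 8 1 9
f 8 9 3
f 9 1 10
f 9 10 3
f 10 1 11
f 10 11 3
f 11 1 12
f 11 12 3
f 12 1 13
f 12 13 3
f 13 1 14
f 13 14 3
f 14 1 15
f 14 15 3
f 15 1 16
f 15 16 3
f 16 1 2
f 16 2 3
f 18 20 17
f 21 18 17
f 17 20 19
f 19 21 17
f 18 24 20
f 22 18 21
f 22 24 18
f 20 24 19
f 23 21 19
f 19 24 23
f 23 22 21
f 24 22 23
f 26 28 25
f 29 26 25
f 25 28 27
f 27 29 25
f 26 32 28
f 30 26 29
f 30 32 26
f 28 32 27
f 31 29 27
f 27 32 31
f 31 30 29
f 32 30 31



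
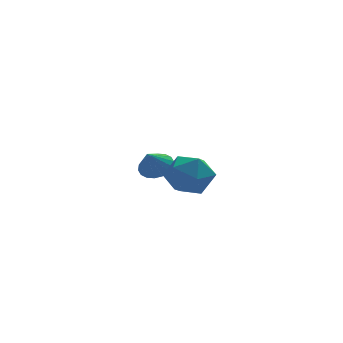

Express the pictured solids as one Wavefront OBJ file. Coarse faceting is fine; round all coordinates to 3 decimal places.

v 1.25 1.432 1.783
v 1.875 1.003 1.841
v 0.81 0.908 2.657
v 1.948 1.269 2.037
v 1.882 1.567 2.183
v 1.691 1.839 2.249
v 1.413 2.029 2.223
v 1.103 2.102 2.11
v 0.822 2.041 1.932
v 0.625 1.86 1.724
v 0.553 1.594 1.529
v 0.618 1.296 1.383
v 0.809 1.024 1.317
v 1.087 0.834 1.343
v 1.398 0.761 1.456
v 1.679 0.822 1.634
v 1.374 -2.793 3.855
v 2.386 -2.737 3.541
v 1.054 -3.943 2.619
v 2.066 -3.887 2.305
v 1.825 -4.332 3.238
v 2.022 -3.621 4.002
v 1.418 -3.059 2.158
v 1.615 -2.348 2.922
v 2.413 -2.901 2.492
v 2.665 -3.688 3.159
v 0.775 -2.992 3.001
v 1.027 -3.779 3.668
f 2 1 4
f 2 4 3
f 4 1 5
f 4 5 3
f 5 1 6
f 5 6 3
f 6 1 7
f 6 7 3
f 7 1 8
f 7 8 3
f 8 1 9
f 8 9 3
f 9 1 10
f 9 10 3
f 10 1 11
f 10 11 3
f 11 1 12
f 11 12 3
f 12 1 13
f 12 13 3
f 13 1 14
f 13 14 3
f 14 1 15
f 14 15 3
f 15 1 16
f 15 16 3
f 16 1 2
f 16 2 3
f 17 28 22
f 17 22 18
f 17 18 24
f 17 24 27
f 17 27 28
f 18 22 26
f 22 28 21
f 28 27 19
f 27 24 23
f 24 18 25
f 20 26 21
f 20 21 19
f 20 19 23
f 20 23 25
f 20 25 26
f 21 26 22
f 19 21 28
f 23 19 27
f 25 23 24
f 26 25 18



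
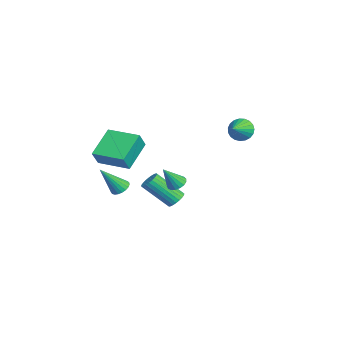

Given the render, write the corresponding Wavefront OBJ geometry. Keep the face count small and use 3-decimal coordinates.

v 1.081 -3.459 -0.06
v -0.185 -2.665 0.977
v 0.583 -3.17 -0.89
v -0.684 -2.376 0.148
v 1.984 -1.984 -0.088
v 0.717 -1.19 0.95
v 1.485 -1.695 -0.917
v 0.219 -0.901 0.12
v 2.182 0.489 -1.597
v 2.521 0.214 -1.879
v 2.558 -0.169 -0.503
v 2.652 0.412 -1.805
v 2.675 0.628 -1.683
v 2.586 0.812 -1.541
v 2.404 0.922 -1.412
v 2.171 0.933 -1.326
v 1.94 0.842 -1.301
v 1.765 0.67 -1.344
v 1.685 0.457 -1.445
v 1.72 0.251 -1.58
v 1.86 0.1 -1.72
v 2.073 0.037 -1.831
v 2.312 0.079 -1.888
v -4.126 4.06 -0.863
v -3.717 4.254 -1.435
v -3.294 3.56 -0.437
v -3.675 4.487 -1.246
v -3.71 4.646 -0.989
v -3.817 4.704 -0.711
v -3.978 4.65 -0.46
v -4.165 4.494 -0.277
v -4.344 4.264 -0.196
v -4.486 3.998 -0.231
v -4.566 3.742 -0.374
v -4.57 3.542 -0.602
v -4.497 3.431 -0.875
v -4.36 3.429 -1.146
v -4.183 3.536 -1.368
v -3.995 3.733 -1.502
v -3.831 3.987 -1.526
v 0.236 -2.125 -2.761
v 0.73 -2.226 -2.954
v 0.584 -3.095 -1.359
v 0.764 -2.039 -2.833
v 0.706 -1.868 -2.7
v 0.568 -1.741 -2.577
v 0.371 -1.68 -2.487
v 0.152 -1.696 -2.443
v -0.053 -1.787 -2.455
v -0.209 -1.936 -2.519
v -0.287 -2.117 -2.625
v -0.275 -2.3 -2.755
v -0.175 -2.453 -2.886
v -0.004 -2.549 -2.995
v 0.209 -2.571 -3.063
v 0.426 -2.517 -3.08
v 0.61 -2.394 -3.041
v -1.498 0.665 -4.505
v -1 0.796 -4.287
v -1.223 -0.534 -2.977
v -1.722 -0.665 -3.195
v -1.132 0.929 -4.174
v -1.355 -0.401 -2.865
v -1.319 1.022 -4.112
v -1.542 -0.308 -2.802
v -1.535 1.06 -4.11
v -1.758 -0.27 -2.8
v -1.744 1.038 -4.168
v -1.967 -0.292 -2.858
v -1.916 0.96 -4.277
v -2.139 -0.37 -2.967
v -2.025 0.836 -4.421
v -2.248 -0.494 -3.111
v -2.053 0.687 -4.577
v -2.276 -0.643 -3.267
v -1.997 0.534 -4.723
v -2.22 -0.796 -3.413
v -1.865 0.401 -4.835
v -2.088 -0.929 -3.526
v -1.678 0.308 -4.898
v -1.901 -1.022 -3.588
v -1.462 0.27 -4.9
v -1.685 -1.06 -3.59
v -1.253 0.292 -4.842
v -1.476 -1.038 -3.532
v -1.081 0.37 -4.733
v -1.304 -0.96 -3.423
v -0.972 0.494 -4.589
v -1.195 -0.836 -3.279
v -0.944 0.643 -4.433
v -1.167 -0.687 -3.123
f 2 4 1
f 5 2 1
f 1 4 3
f 3 5 1
f 2 8 4
f 6 2 5
f 6 8 2
f 4 8 3
f 7 5 3
f 3 8 7
f 7 6 5
f 8 6 7
f 10 9 12
f 10 12 11
f 12 9 13
f 12 13 11
f 13 9 14
f 13 14 11
f 14 9 15
f 14 15 11
f 15 9 16
f 15 16 11
f 16 9 17
f 16 17 11
f 17 9 18
f 17 18 11
f 18 9 19
f 18 19 11
f 19 9 20
f 19 20 11
f 20 9 21
f 20 21 11
f 21 9 22
f 21 22 11
f 22 9 23
f 22 23 11
f 23 9 10
f 23 10 11
f 25 24 27
f 25 27 26
f 27 24 28
f 27 28 26
f 28 24 29
f 28 29 26
f 29 24 30
f 29 30 26
f 30 24 31
f 30 31 26
f 31 24 32
f 31 32 26
f 32 24 33
f 32 33 26
f 33 24 34
f 33 34 26
f 34 24 35
f 34 35 26
f 35 24 36
f 35 36 26
f 36 24 37
f 36 37 26
f 37 24 38
f 37 38 26
f 38 24 39
f 38 39 26
f 39 24 40
f 39 40 26
f 40 24 25
f 40 25 26
f 42 41 44
f 42 44 43
f 44 41 45
f 44 45 43
f 45 41 46
f 45 46 43
f 46 41 47
f 46 47 43
f 47 41 48
f 47 48 43
f 48 41 49
f 48 49 43
f 49 41 50
f 49 50 43
f 50 41 51
f 50 51 43
f 51 41 52
f 51 52 43
f 52 41 53
f 52 53 43
f 53 41 54
f 53 54 43
f 54 41 55
f 54 55 43
f 55 41 56
f 55 56 43
f 56 41 57
f 56 57 43
f 57 41 42
f 57 42 43
f 59 58 62
f 59 62 60
f 60 62 63
f 60 63 61
f 62 58 64
f 62 64 63
f 63 64 65
f 63 65 61
f 64 58 66
f 64 66 65
f 65 66 67
f 65 67 61
f 66 58 68
f 66 68 67
f 67 68 69
f 67 69 61
f 68 58 70
f 68 70 69
f 69 70 71
f 69 71 61
f 70 58 72
f 70 72 71
f 71 72 73
f 71 73 61
f 72 58 74
f 72 74 73
f 73 74 75
f 73 75 61
f 74 58 76
f 74 76 75
f 75 76 77
f 75 77 61
f 76 58 78
f 76 78 77
f 77 78 79
f 77 79 61
f 78 58 80
f 78 80 79
f 79 80 81
f 79 81 61
f 80 58 82
f 80 82 81
f 81 82 83
f 81 83 61
f 82 58 84
f 82 84 83
f 83 84 85
f 83 85 61
f 84 58 86
f 84 86 85
f 85 86 87
f 85 87 61
f 86 58 88
f 86 88 87
f 87 88 89
f 87 89 61
f 88 58 90
f 88 90 89
f 89 90 91
f 89 91 61
f 90 58 59
f 90 59 91
f 91 59 60
f 91 60 61



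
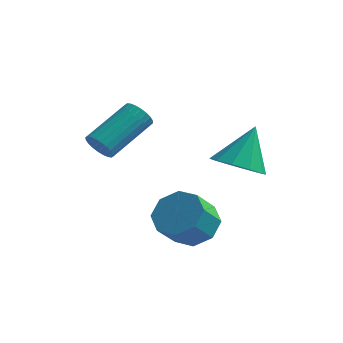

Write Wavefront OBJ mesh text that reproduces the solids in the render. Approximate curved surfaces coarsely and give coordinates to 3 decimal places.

v -3.384 -0.416 1.484
v -2.848 -0.508 1.166
v -2.001 1.123 2.117
v -2.536 1.216 2.436
v -2.969 -0.357 1.014
v -2.121 1.274 1.965
v -3.152 -0.215 0.934
v -2.305 1.417 1.885
v -3.371 -0.103 0.937
v -2.524 1.528 1.889
v -3.592 -0.039 1.024
v -2.745 1.592 1.976
v -3.781 -0.032 1.181
v -2.934 1.599 2.133
v -3.91 -0.084 1.384
v -3.062 1.547 2.336
v -3.958 -0.186 1.602
v -3.111 1.445 2.554
v -3.919 -0.323 1.803
v -3.072 1.308 2.754
v -3.799 -0.474 1.955
v -2.951 1.157 2.906
v -3.615 -0.617 2.035
v -2.768 1.015 2.986
v -3.396 -0.728 2.031
v -2.549 0.903 2.983
v -3.175 -0.792 1.944
v -2.328 0.839 2.896
v -2.986 -0.799 1.787
v -2.139 0.832 2.739
v -2.858 -0.747 1.584
v -2.01 0.884 2.536
v -2.809 -0.645 1.366
v -1.962 0.986 2.318
v -0.204 0.3 -2.131
v 0.617 -0.259 -2.315
v 0.265 -1.099 -1.332
v -0.556 -0.54 -1.149
v 0.748 0.296 -1.794
v 0.396 -0.544 -0.811
v 0.321 0.854 -1.47
v -0.031 0.014 -0.487
v -0.413 1.087 -1.534
v -0.765 0.247 -0.551
v -1.025 0.859 -1.948
v -1.377 0.019 -0.965
v -1.156 0.304 -2.469
v -1.508 -0.536 -1.486
v -0.729 -0.254 -2.793
v -1.081 -1.094 -1.81
v 0.005 -0.487 -2.729
v -0.347 -1.327 -1.746
v 0.633 2.504 -0.299
v 1.279 1.765 0.074
v 0.947 3.556 1.239
v 1.631 2.179 -0.281
v 1.602 2.717 -0.643
v 1.202 3.174 -0.873
v 0.585 3.375 -0.885
v -0.014 3.243 -0.672
v -0.366 2.829 -0.317
v -0.336 2.291 0.045
v 0.063 1.834 0.275
v 0.68 1.634 0.286
f 2 1 5
f 2 5 3
f 3 5 6
f 3 6 4
f 5 1 7
f 5 7 6
f 6 7 8
f 6 8 4
f 7 1 9
f 7 9 8
f 8 9 10
f 8 10 4
f 9 1 11
f 9 11 10
f 10 11 12
f 10 12 4
f 11 1 13
f 11 13 12
f 12 13 14
f 12 14 4
f 13 1 15
f 13 15 14
f 14 15 16
f 14 16 4
f 15 1 17
f 15 17 16
f 16 17 18
f 16 18 4
f 17 1 19
f 17 19 18
f 18 19 20
f 18 20 4
f 19 1 21
f 19 21 20
f 20 21 22
f 20 22 4
f 21 1 23
f 21 23 22
f 22 23 24
f 22 24 4
f 23 1 25
f 23 25 24
f 24 25 26
f 24 26 4
f 25 1 27
f 25 27 26
f 26 27 28
f 26 28 4
f 27 1 29
f 27 29 28
f 28 29 30
f 28 30 4
f 29 1 31
f 29 31 30
f 30 31 32
f 30 32 4
f 31 1 33
f 31 33 32
f 32 33 34
f 32 34 4
f 33 1 2
f 33 2 34
f 34 2 3
f 34 3 4
f 36 35 39
f 36 39 37
f 37 39 40
f 37 40 38
f 39 35 41
f 39 41 40
f 40 41 42
f 40 42 38
f 41 35 43
f 41 43 42
f 42 43 44
f 42 44 38
f 43 35 45
f 43 45 44
f 44 45 46
f 44 46 38
f 45 35 47
f 45 47 46
f 46 47 48
f 46 48 38
f 47 35 49
f 47 49 48
f 48 49 50
f 48 50 38
f 49 35 51
f 49 51 50
f 50 51 52
f 50 52 38
f 51 35 36
f 51 36 52
f 52 36 37
f 52 37 38
f 54 53 56
f 54 56 55
f 56 53 57
f 56 57 55
f 57 53 58
f 57 58 55
f 58 53 59
f 58 59 55
f 59 53 60
f 59 60 55
f 60 53 61
f 60 61 55
f 61 53 62
f 61 62 55
f 62 53 63
f 62 63 55
f 63 53 64
f 63 64 55
f 64 53 54
f 64 54 55



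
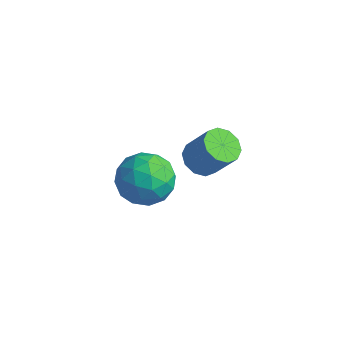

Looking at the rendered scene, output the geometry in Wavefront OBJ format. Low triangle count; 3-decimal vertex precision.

v 3.245 0.418 -0.074
v 3.731 0.467 -0.405
v 4.361 0.631 0.543
v 3.875 0.582 0.874
v 3.586 0.8 -0.367
v 4.216 0.964 0.581
v 3.312 0.986 -0.217
v 3.941 1.151 0.731
v 3.011 0.956 -0.012
v 3.641 1.12 0.936
v 2.8 0.72 0.169
v 3.43 0.884 1.117
v 2.759 0.369 0.257
v 3.389 0.533 1.205
v 2.904 0.036 0.219
v 3.534 0.2 1.167
v 3.179 -0.151 0.069
v 3.808 0.014 1.017
v 3.479 -0.12 -0.136
v 4.109 0.044 0.812
v 3.69 0.116 -0.317
v 4.32 0.28 0.631
v 0.414 0.432 -2.065
v 0.953 1.194 -2.142
v 1.367 -0.334 -2.958
v 1.906 0.428 -3.035
v 1.85 -0.024 -2.218
v 1.26 0.449 -1.666
v 1.06 0.411 -3.434
v 0.47 0.884 -2.882
v 1.352 1.18 -2.989
v 1.84 0.912 -2.237
v 0.48 -0.052 -2.863
v 0.968 -0.32 -2.111
v 0.599 0.88 -2.025
v 1.721 -0.02 -3.075
v 1.687 -0.286 -2.594
v 2.004 0.162 -2.64
v 0.78 0.443 -1.745
v 1.097 0.89 -1.791
v 1.624 0.174 -1.835
v 1.223 -0.03 -3.309
v 1.54 0.417 -3.355
v 0.316 0.698 -2.46
v 0.633 1.146 -2.506
v 0.696 0.686 -3.265
v 1.151 1.32 -2.568
v 1.711 0.87 -3.093
v 1.214 0.86 -3.328
v 0.867 1.138 -3.003
v 1.438 1.162 -2.126
v 1.998 0.712 -2.651
v 1.965 0.446 -2.171
v 1.618 0.724 -1.846
v 1.672 1.154 -2.624
v 0.322 0.148 -2.449
v 0.882 -0.302 -2.974
v 0.702 0.136 -3.254
v 0.355 0.414 -2.929
v 0.609 -0.01 -2.007
v 1.169 -0.46 -2.532
v 1.453 -0.278 -2.097
v 1.106 0 -1.772
v 0.648 -0.294 -2.476
f 2 1 5
f 2 5 3
f 3 5 6
f 3 6 4
f 5 1 7
f 5 7 6
f 6 7 8
f 6 8 4
f 7 1 9
f 7 9 8
f 8 9 10
f 8 10 4
f 9 1 11
f 9 11 10
f 10 11 12
f 10 12 4
f 11 1 13
f 11 13 12
f 12 13 14
f 12 14 4
f 13 1 15
f 13 15 14
f 14 15 16
f 14 16 4
f 15 1 17
f 15 17 16
f 16 17 18
f 16 18 4
f 17 1 19
f 17 19 18
f 18 19 20
f 18 20 4
f 19 1 21
f 19 21 20
f 20 21 22
f 20 22 4
f 21 1 2
f 21 2 22
f 22 2 3
f 22 3 4
f 23 60 39
f 60 34 63
f 39 63 28
f 60 63 39
f 23 39 35
f 39 28 40
f 35 40 24
f 39 40 35
f 23 35 44
f 35 24 45
f 44 45 30
f 35 45 44
f 23 44 56
f 44 30 59
f 56 59 33
f 44 59 56
f 23 56 60
f 56 33 64
f 60 64 34
f 56 64 60
f 24 40 51
f 40 28 54
f 51 54 32
f 40 54 51
f 28 63 41
f 63 34 62
f 41 62 27
f 63 62 41
f 34 64 61
f 64 33 57
f 61 57 25
f 64 57 61
f 33 59 58
f 59 30 46
f 58 46 29
f 59 46 58
f 30 45 50
f 45 24 47
f 50 47 31
f 45 47 50
f 26 52 38
f 52 32 53
f 38 53 27
f 52 53 38
f 26 38 36
f 38 27 37
f 36 37 25
f 38 37 36
f 26 36 43
f 36 25 42
f 43 42 29
f 36 42 43
f 26 43 48
f 43 29 49
f 48 49 31
f 43 49 48
f 26 48 52
f 48 31 55
f 52 55 32
f 48 55 52
f 27 53 41
f 53 32 54
f 41 54 28
f 53 54 41
f 25 37 61
f 37 27 62
f 61 62 34
f 37 62 61
f 29 42 58
f 42 25 57
f 58 57 33
f 42 57 58
f 31 49 50
f 49 29 46
f 50 46 30
f 49 46 50
f 32 55 51
f 55 31 47
f 51 47 24
f 55 47 51



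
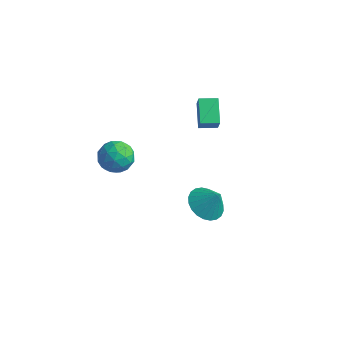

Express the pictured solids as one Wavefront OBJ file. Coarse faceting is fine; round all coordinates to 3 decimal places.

v 2.828 0.432 -3.081
v 3.592 0.953 -3.659
v 3.592 0.648 -1.879
v 3.334 1.275 -3.553
v 2.999 1.468 -3.375
v 2.639 1.503 -3.153
v 2.307 1.376 -2.919
v 2.055 1.104 -2.71
v 1.92 0.731 -2.558
v 1.924 0.312 -2.485
v 2.065 -0.089 -2.503
v 2.323 -0.41 -2.609
v 2.657 -0.603 -2.787
v 3.018 -0.639 -3.009
v 3.35 -0.511 -3.243
v 3.602 -0.24 -3.452
v 3.737 0.133 -3.604
v 3.733 0.552 -3.677
v 0.828 -3.265 3.869
v 1.396 -3.956 3.422
v -0.496 -3.944 3.238
v 0.072 -4.635 2.791
v -0.025 -4.635 3.785
v 0.793 -4.216 4.175
v 0.107 -3.684 2.485
v 0.925 -3.265 2.875
v 0.95 -4.215 2.567
v 0.868 -4.802 3.37
v 0.032 -3.098 3.29
v -0.05 -3.685 4.093
v 1.228 -3.551 3.701
v -0.328 -4.349 2.959
v -0.385 -4.349 3.543
v -0.052 -4.755 3.281
v 0.874 -3.704 4.144
v 1.207 -4.109 3.881
v 0.372 -4.509 4.094
v -0.307 -3.791 2.779
v 0.026 -4.196 2.516
v 0.952 -3.145 3.379
v 1.285 -3.551 3.117
v 0.528 -3.391 2.566
v 1.299 -4.109 2.935
v 0.521 -4.508 2.564
v 0.542 -3.949 2.384
v 1.023 -3.703 2.614
v 1.251 -4.454 3.408
v 0.473 -4.853 3.037
v 0.416 -4.854 3.621
v 0.897 -4.607 3.85
v 0.989 -4.606 2.905
v 0.427 -3.047 3.623
v -0.351 -3.446 3.252
v 0.003 -3.293 2.81
v 0.484 -3.046 3.039
v 0.379 -3.392 4.096
v -0.399 -3.791 3.725
v -0.123 -4.197 4.046
v 0.358 -3.951 4.276
v -0.089 -3.294 3.755
v 1.137 1.994 1.251
v 1.503 1.661 2.166
v 0.249 3.056 1.993
v 0.615 2.722 2.908
v 1.905 2.678 1.192
v 2.271 2.344 2.107
v 1.017 3.739 1.934
v 1.383 3.406 2.849
f 2 1 4
f 2 4 3
f 4 1 5
f 4 5 3
f 5 1 6
f 5 6 3
f 6 1 7
f 6 7 3
f 7 1 8
f 7 8 3
f 8 1 9
f 8 9 3
f 9 1 10
f 9 10 3
f 10 1 11
f 10 11 3
f 11 1 12
f 11 12 3
f 12 1 13
f 12 13 3
f 13 1 14
f 13 14 3
f 14 1 15
f 14 15 3
f 15 1 16
f 15 16 3
f 16 1 17
f 16 17 3
f 17 1 18
f 17 18 3
f 18 1 2
f 18 2 3
f 19 56 35
f 56 30 59
f 35 59 24
f 56 59 35
f 19 35 31
f 35 24 36
f 31 36 20
f 35 36 31
f 19 31 40
f 31 20 41
f 40 41 26
f 31 41 40
f 19 40 52
f 40 26 55
f 52 55 29
f 40 55 52
f 19 52 56
f 52 29 60
f 56 60 30
f 52 60 56
f 20 36 47
f 36 24 50
f 47 50 28
f 36 50 47
f 24 59 37
f 59 30 58
f 37 58 23
f 59 58 37
f 30 60 57
f 60 29 53
f 57 53 21
f 60 53 57
f 29 55 54
f 55 26 42
f 54 42 25
f 55 42 54
f 26 41 46
f 41 20 43
f 46 43 27
f 41 43 46
f 22 48 34
f 48 28 49
f 34 49 23
f 48 49 34
f 22 34 32
f 34 23 33
f 32 33 21
f 34 33 32
f 22 32 39
f 32 21 38
f 39 38 25
f 32 38 39
f 22 39 44
f 39 25 45
f 44 45 27
f 39 45 44
f 22 44 48
f 44 27 51
f 48 51 28
f 44 51 48
f 23 49 37
f 49 28 50
f 37 50 24
f 49 50 37
f 21 33 57
f 33 23 58
f 57 58 30
f 33 58 57
f 25 38 54
f 38 21 53
f 54 53 29
f 38 53 54
f 27 45 46
f 45 25 42
f 46 42 26
f 45 42 46
f 28 51 47
f 51 27 43
f 47 43 20
f 51 43 47
f 62 64 61
f 65 62 61
f 61 64 63
f 63 65 61
f 62 68 64
f 66 62 65
f 66 68 62
f 64 68 63
f 67 65 63
f 63 68 67
f 67 66 65
f 68 66 67



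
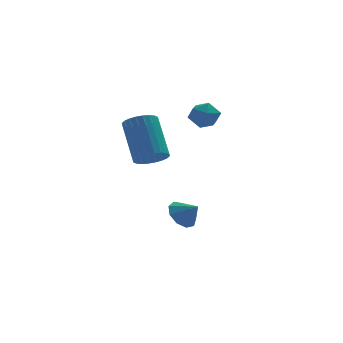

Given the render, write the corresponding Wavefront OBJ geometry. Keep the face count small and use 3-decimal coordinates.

v 0.695 1.704 3.409
v 1.451 1.589 3.214
v 0.369 0.651 2.766
v 1.125 0.536 2.571
v 0.894 0.446 3.319
v 1.095 1.097 3.716
v 0.725 1.143 2.264
v 0.926 1.794 2.661
v 1.469 1.243 2.505
v 1.573 0.812 3.158
v 0.247 1.428 2.822
v 0.351 0.997 3.475
v -0.588 -0.625 -2.12
v -0.149 -0.905 -2.728
v -0.052 -1.175 -1.48
v 0.078 -0.449 -2.527
v -0.007 -0.076 -2.136
v -0.364 0.04 -1.737
v -0.826 -0.155 -1.518
v -1.176 -0.571 -1.581
v -1.252 -1.012 -1.896
v -1.017 -1.272 -2.316
v -0.581 -1.23 -2.645
v -2.541 -2.858 2.206
v -1.773 -2.861 2.255
v -1.87 -1.445 3.882
v -2.639 -1.442 3.834
v -1.818 -2.639 2.058
v -1.915 -1.222 3.686
v -1.974 -2.449 1.884
v -2.071 -1.033 3.512
v -2.216 -2.322 1.759
v -2.313 -0.906 3.387
v -2.507 -2.277 1.702
v -2.604 -0.86 3.33
v -2.804 -2.32 1.722
v -2.901 -0.904 3.35
v -3.061 -2.445 1.816
v -3.158 -1.029 3.443
v -3.238 -2.633 1.969
v -3.335 -1.216 3.596
v -3.31 -2.855 2.158
v -3.407 -1.439 3.785
v -3.265 -3.078 2.354
v -3.362 -1.661 3.982
v -3.109 -3.267 2.528
v -3.206 -1.851 4.156
v -2.867 -3.394 2.653
v -2.964 -1.978 4.281
v -2.576 -3.44 2.71
v -2.673 -2.023 4.338
v -2.279 -3.396 2.69
v -2.376 -1.98 4.318
v -2.022 -3.271 2.597
v -2.119 -1.855 4.224
v -1.845 -3.084 2.444
v -1.942 -1.667 4.071
f 1 12 6
f 1 6 2
f 1 2 8
f 1 8 11
f 1 11 12
f 2 6 10
f 6 12 5
f 12 11 3
f 11 8 7
f 8 2 9
f 4 10 5
f 4 5 3
f 4 3 7
f 4 7 9
f 4 9 10
f 5 10 6
f 3 5 12
f 7 3 11
f 9 7 8
f 10 9 2
f 14 13 16
f 14 16 15
f 16 13 17
f 16 17 15
f 17 13 18
f 17 18 15
f 18 13 19
f 18 19 15
f 19 13 20
f 19 20 15
f 20 13 21
f 20 21 15
f 21 13 22
f 21 22 15
f 22 13 23
f 22 23 15
f 23 13 14
f 23 14 15
f 25 24 28
f 25 28 26
f 26 28 29
f 26 29 27
f 28 24 30
f 28 30 29
f 29 30 31
f 29 31 27
f 30 24 32
f 30 32 31
f 31 32 33
f 31 33 27
f 32 24 34
f 32 34 33
f 33 34 35
f 33 35 27
f 34 24 36
f 34 36 35
f 35 36 37
f 35 37 27
f 36 24 38
f 36 38 37
f 37 38 39
f 37 39 27
f 38 24 40
f 38 40 39
f 39 40 41
f 39 41 27
f 40 24 42
f 40 42 41
f 41 42 43
f 41 43 27
f 42 24 44
f 42 44 43
f 43 44 45
f 43 45 27
f 44 24 46
f 44 46 45
f 45 46 47
f 45 47 27
f 46 24 48
f 46 48 47
f 47 48 49
f 47 49 27
f 48 24 50
f 48 50 49
f 49 50 51
f 49 51 27
f 50 24 52
f 50 52 51
f 51 52 53
f 51 53 27
f 52 24 54
f 52 54 53
f 53 54 55
f 53 55 27
f 54 24 56
f 54 56 55
f 55 56 57
f 55 57 27
f 56 24 25
f 56 25 57
f 57 25 26
f 57 26 27



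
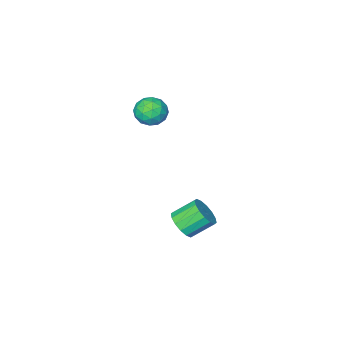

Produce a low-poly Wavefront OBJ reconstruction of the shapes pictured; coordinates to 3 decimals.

v 0.309 -2.812 2.322
v 0.617 -3.295 2.633
v -0.077 -3.505 1.627
v 0.231 -3.988 1.938
v -0.272 -3.687 2.222
v -0.033 -3.259 2.652
v 0.573 -3.541 1.608
v 0.812 -3.113 2.038
v 0.781 -3.746 2.191
v 0.259 -3.836 2.571
v 0.281 -2.964 1.689
v -0.241 -3.054 2.069
v 0.497 -2.993 2.539
v 0.043 -3.807 1.721
v -0.253 -3.63 1.889
v -0.071 -3.914 2.071
v 0.114 -2.971 2.55
v 0.296 -3.255 2.732
v -0.227 -3.486 2.491
v 0.244 -3.545 1.528
v 0.426 -3.829 1.71
v 0.611 -2.886 2.189
v 0.793 -3.17 2.371
v 0.767 -3.314 1.769
v 0.775 -3.542 2.461
v 0.548 -3.949 2.053
v 0.749 -3.686 1.859
v 0.889 -3.435 2.112
v 0.468 -3.594 2.685
v 0.241 -4.002 2.276
v -0.055 -3.825 2.443
v 0.085 -3.573 2.696
v 0.564 -3.859 2.425
v 0.299 -2.798 1.984
v 0.072 -3.206 1.575
v 0.455 -3.227 1.564
v 0.595 -2.975 1.817
v -0.008 -2.851 2.207
v -0.235 -3.258 1.799
v -0.349 -3.365 2.148
v -0.209 -3.114 2.401
v -0.024 -2.941 1.835
v 0.417 -1.365 -2.612
v 0.794 -1.451 -2.115
v 0.061 -1.06 -1.491
v -0.317 -0.975 -1.988
v 0.863 -1.151 -2.223
v 0.129 -0.76 -1.598
v 0.812 -0.908 -2.434
v 0.078 -0.517 -1.81
v 0.655 -0.788 -2.694
v -0.079 -0.397 -2.069
v 0.434 -0.822 -2.931
v -0.299 -0.432 -2.307
v 0.209 -1.002 -3.084
v -0.525 -0.612 -2.459
v 0.039 -1.28 -3.109
v -0.694 -0.889 -2.485
v -0.029 -1.58 -3.002
v -0.763 -1.189 -2.377
v 0.022 -1.823 -2.79
v -0.712 -1.432 -2.166
v 0.179 -1.943 -2.531
v -0.555 -1.552 -1.906
v 0.399 -1.908 -2.293
v -0.334 -1.518 -1.669
v 0.625 -1.728 -2.141
v -0.109 -1.338 -1.516
f 1 38 17
f 38 12 41
f 17 41 6
f 38 41 17
f 1 17 13
f 17 6 18
f 13 18 2
f 17 18 13
f 1 13 22
f 13 2 23
f 22 23 8
f 13 23 22
f 1 22 34
f 22 8 37
f 34 37 11
f 22 37 34
f 1 34 38
f 34 11 42
f 38 42 12
f 34 42 38
f 2 18 29
f 18 6 32
f 29 32 10
f 18 32 29
f 6 41 19
f 41 12 40
f 19 40 5
f 41 40 19
f 12 42 39
f 42 11 35
f 39 35 3
f 42 35 39
f 11 37 36
f 37 8 24
f 36 24 7
f 37 24 36
f 8 23 28
f 23 2 25
f 28 25 9
f 23 25 28
f 4 30 16
f 30 10 31
f 16 31 5
f 30 31 16
f 4 16 14
f 16 5 15
f 14 15 3
f 16 15 14
f 4 14 21
f 14 3 20
f 21 20 7
f 14 20 21
f 4 21 26
f 21 7 27
f 26 27 9
f 21 27 26
f 4 26 30
f 26 9 33
f 30 33 10
f 26 33 30
f 5 31 19
f 31 10 32
f 19 32 6
f 31 32 19
f 3 15 39
f 15 5 40
f 39 40 12
f 15 40 39
f 7 20 36
f 20 3 35
f 36 35 11
f 20 35 36
f 9 27 28
f 27 7 24
f 28 24 8
f 27 24 28
f 10 33 29
f 33 9 25
f 29 25 2
f 33 25 29
f 44 43 47
f 44 47 45
f 45 47 48
f 45 48 46
f 47 43 49
f 47 49 48
f 48 49 50
f 48 50 46
f 49 43 51
f 49 51 50
f 50 51 52
f 50 52 46
f 51 43 53
f 51 53 52
f 52 53 54
f 52 54 46
f 53 43 55
f 53 55 54
f 54 55 56
f 54 56 46
f 55 43 57
f 55 57 56
f 56 57 58
f 56 58 46
f 57 43 59
f 57 59 58
f 58 59 60
f 58 60 46
f 59 43 61
f 59 61 60
f 60 61 62
f 60 62 46
f 61 43 63
f 61 63 62
f 62 63 64
f 62 64 46
f 63 43 65
f 63 65 64
f 64 65 66
f 64 66 46
f 65 43 67
f 65 67 66
f 66 67 68
f 66 68 46
f 67 43 44
f 67 44 68
f 68 44 45
f 68 45 46



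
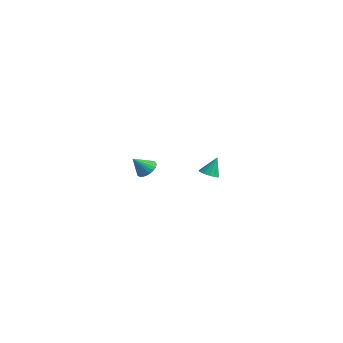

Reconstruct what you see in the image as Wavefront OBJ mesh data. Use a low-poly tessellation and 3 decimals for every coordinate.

v 3.72 1.976 3.46
v 4.144 1.713 3.565
v 3.76 2.424 4.42
v 4.23 1.961 3.446
v 4.153 2.213 3.331
v 3.939 2.39 3.258
v 3.655 2.435 3.248
v 3.392 2.335 3.306
v 3.233 2.121 3.413
v 3.229 1.86 3.534
v 3.38 1.637 3.633
v 3.64 1.521 3.676
v 3.925 1.549 3.651
v -3.235 3.069 1.005
v -2.615 3.064 1.112
v -3.385 2.331 1.835
v -2.687 3.246 1.261
v -2.844 3.4 1.37
v -3.06 3.505 1.424
v -3.302 3.543 1.414
v -3.535 3.509 1.342
v -3.722 3.407 1.219
v -3.835 3.255 1.063
v -3.856 3.074 0.898
v -3.783 2.892 0.749
v -3.627 2.737 0.64
v -3.411 2.632 0.586
v -3.169 2.594 0.596
v -2.936 2.629 0.668
v -2.749 2.73 0.791
v -2.636 2.883 0.948
f 2 1 4
f 2 4 3
f 4 1 5
f 4 5 3
f 5 1 6
f 5 6 3
f 6 1 7
f 6 7 3
f 7 1 8
f 7 8 3
f 8 1 9
f 8 9 3
f 9 1 10
f 9 10 3
f 10 1 11
f 10 11 3
f 11 1 12
f 11 12 3
f 12 1 13
f 12 13 3
f 13 1 2
f 13 2 3
f 15 14 17
f 15 17 16
f 17 14 18
f 17 18 16
f 18 14 19
f 18 19 16
f 19 14 20
f 19 20 16
f 20 14 21
f 20 21 16
f 21 14 22
f 21 22 16
f 22 14 23
f 22 23 16
f 23 14 24
f 23 24 16
f 24 14 25
f 24 25 16
f 25 14 26
f 25 26 16
f 26 14 27
f 26 27 16
f 27 14 28
f 27 28 16
f 28 14 29
f 28 29 16
f 29 14 30
f 29 30 16
f 30 14 31
f 30 31 16
f 31 14 15
f 31 15 16

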